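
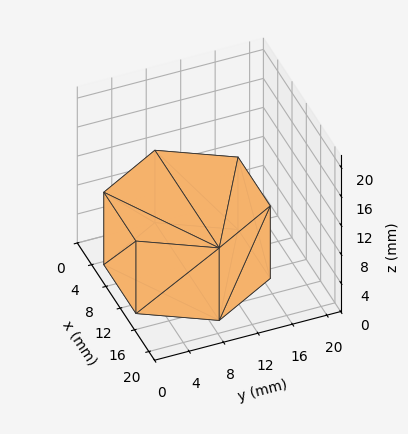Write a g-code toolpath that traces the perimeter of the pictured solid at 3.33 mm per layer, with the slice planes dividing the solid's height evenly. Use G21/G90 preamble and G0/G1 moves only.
Reading the render: the shape is a regular 6-sided prism (a cylinder approximated with 6 flat sides), circumscribed radius ≈ 9 mm, height ≈ 10 mm (dimensions read to the nearest mm from the axis ticks). For the g-code, the solid's height is divided into equal slices at the stated Δz and each level perimeter traced with G1 moves after a G0 lift.

; perimeter-only toolpath
G21 ; units = mm
G90 ; absolute positioning
G28 ; home
; layer 1
G0 Z3.33
G0 X18.00 Y9.00
G1 X13.50 Y16.79
G1 X4.50 Y16.79
G1 X0.00 Y9.00
G1 X4.50 Y1.21
G1 X13.50 Y1.21
G1 X18.00 Y9.00
; layer 2
G0 Z6.67
G0 X18.00 Y9.00
G1 X13.50 Y16.79
G1 X4.50 Y16.79
G1 X0.00 Y9.00
G1 X4.50 Y1.21
G1 X13.50 Y1.21
G1 X18.00 Y9.00
; layer 3
G0 Z10.00
G0 X18.00 Y9.00
G1 X13.50 Y16.79
G1 X4.50 Y16.79
G1 X0.00 Y9.00
G1 X4.50 Y1.21
G1 X13.50 Y1.21
G1 X18.00 Y9.00
M2 ; end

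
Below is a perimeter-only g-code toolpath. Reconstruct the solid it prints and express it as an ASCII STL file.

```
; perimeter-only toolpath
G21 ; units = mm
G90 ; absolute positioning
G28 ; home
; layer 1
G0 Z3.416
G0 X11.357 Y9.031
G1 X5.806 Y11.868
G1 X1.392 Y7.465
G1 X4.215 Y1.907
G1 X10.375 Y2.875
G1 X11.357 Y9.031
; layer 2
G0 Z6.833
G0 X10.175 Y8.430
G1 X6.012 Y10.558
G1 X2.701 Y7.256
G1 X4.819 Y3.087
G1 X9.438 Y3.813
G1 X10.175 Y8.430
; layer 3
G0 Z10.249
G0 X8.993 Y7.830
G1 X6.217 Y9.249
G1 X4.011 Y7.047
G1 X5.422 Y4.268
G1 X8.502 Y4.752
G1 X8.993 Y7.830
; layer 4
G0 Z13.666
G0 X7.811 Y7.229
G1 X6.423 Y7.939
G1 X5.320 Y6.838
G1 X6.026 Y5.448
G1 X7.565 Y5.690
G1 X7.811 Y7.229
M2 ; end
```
solid part
  facet normal 0.0000 0.0000 -1.0000
    outer loop
      vertex 0.083 7.674 0.000
      vertex 5.600 13.178 0.000
      vertex 12.539 9.631 0.000
    endloop
  endfacet
  facet normal 0.0000 0.0000 -1.0000
    outer loop
      vertex 3.612 0.726 0.000
      vertex 0.083 7.674 0.000
      vertex 12.539 9.631 0.000
    endloop
  endfacet
  facet normal 0.0000 0.0000 -1.0000
    outer loop
      vertex 11.311 1.936 0.000
      vertex 3.612 0.726 0.000
      vertex 12.539 9.631 0.000
    endloop
  endfacet
  facet normal 0.4343 0.8495 0.2995
    outer loop
      vertex 12.539 9.631 0.000
      vertex 5.600 13.178 0.000
      vertex 6.629 6.629 17.082
    endloop
  endfacet
  facet normal -0.6738 0.6754 0.2995
    outer loop
      vertex 5.600 13.178 0.000
      vertex 0.083 7.674 0.000
      vertex 6.629 6.629 17.082
    endloop
  endfacet
  facet normal -0.8506 -0.4321 0.2995
    outer loop
      vertex 0.083 7.674 0.000
      vertex 3.612 0.726 0.000
      vertex 6.629 6.629 17.082
    endloop
  endfacet
  facet normal 0.1481 -0.9425 0.2995
    outer loop
      vertex 3.612 0.726 0.000
      vertex 11.311 1.936 0.000
      vertex 6.629 6.629 17.082
    endloop
  endfacet
  facet normal 0.9422 -0.1504 0.2995
    outer loop
      vertex 11.311 1.936 0.000
      vertex 12.539 9.631 0.000
      vertex 6.629 6.629 17.082
    endloop
  endfacet
endsolid part

The G0 Z moves step by Δz≈3.416 mm. The G1 loops shrink linearly with z, so the solid tapers from its base footprint up to z≈17.1. Closing with a flat bottom cap and the tapered top and triangulating gives 8 facets — a regular 5-sided pyramid, base circumscribed radius ≈ 6.63 mm, apex at z ≈ 17.1 mm.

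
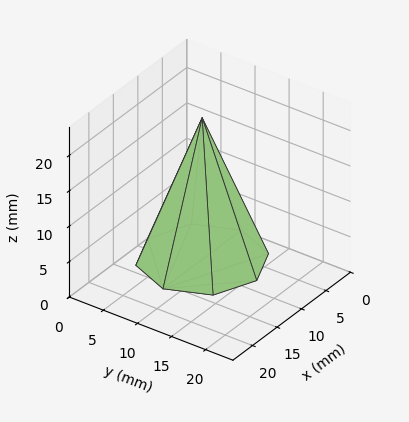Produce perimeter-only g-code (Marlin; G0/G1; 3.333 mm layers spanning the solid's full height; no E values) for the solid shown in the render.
Reading the render: the shape is a regular 8-sided pyramid, base circumscribed radius ≈ 8 mm, apex at z ≈ 20 mm (dimensions read to the nearest mm from the axis ticks). For the g-code, the solid's height is divided into equal slices at the stated Δz and each level perimeter traced with G1 moves after a G0 lift.

; perimeter-only toolpath
G21 ; units = mm
G90 ; absolute positioning
G28 ; home
; layer 1
G0 Z3.333
G0 X14.667 Y8.000
G1 X12.714 Y12.714
G1 X8.000 Y14.667
G1 X3.286 Y12.714
G1 X1.333 Y8.000
G1 X3.286 Y3.286
G1 X8.000 Y1.333
G1 X12.714 Y3.286
G1 X14.667 Y8.000
; layer 2
G0 Z6.667
G0 X13.333 Y8.000
G1 X11.771 Y11.771
G1 X8.000 Y13.333
G1 X4.229 Y11.771
G1 X2.667 Y8.000
G1 X4.229 Y4.229
G1 X8.000 Y2.667
G1 X11.771 Y4.229
G1 X13.333 Y8.000
; layer 3
G0 Z10.000
G0 X12.000 Y8.000
G1 X10.829 Y10.829
G1 X8.000 Y12.000
G1 X5.171 Y10.829
G1 X4.000 Y8.000
G1 X5.171 Y5.171
G1 X8.000 Y4.000
G1 X10.829 Y5.171
G1 X12.000 Y8.000
; layer 4
G0 Z13.333
G0 X10.667 Y8.000
G1 X9.886 Y9.886
G1 X8.000 Y10.667
G1 X6.114 Y9.886
G1 X5.333 Y8.000
G1 X6.114 Y6.114
G1 X8.000 Y5.333
G1 X9.886 Y6.114
G1 X10.667 Y8.000
; layer 5
G0 Z16.667
G0 X9.333 Y8.000
G1 X8.943 Y8.943
G1 X8.000 Y9.333
G1 X7.057 Y8.943
G1 X6.667 Y8.000
G1 X7.057 Y7.057
G1 X8.000 Y6.667
G1 X8.943 Y7.057
G1 X9.333 Y8.000
M2 ; end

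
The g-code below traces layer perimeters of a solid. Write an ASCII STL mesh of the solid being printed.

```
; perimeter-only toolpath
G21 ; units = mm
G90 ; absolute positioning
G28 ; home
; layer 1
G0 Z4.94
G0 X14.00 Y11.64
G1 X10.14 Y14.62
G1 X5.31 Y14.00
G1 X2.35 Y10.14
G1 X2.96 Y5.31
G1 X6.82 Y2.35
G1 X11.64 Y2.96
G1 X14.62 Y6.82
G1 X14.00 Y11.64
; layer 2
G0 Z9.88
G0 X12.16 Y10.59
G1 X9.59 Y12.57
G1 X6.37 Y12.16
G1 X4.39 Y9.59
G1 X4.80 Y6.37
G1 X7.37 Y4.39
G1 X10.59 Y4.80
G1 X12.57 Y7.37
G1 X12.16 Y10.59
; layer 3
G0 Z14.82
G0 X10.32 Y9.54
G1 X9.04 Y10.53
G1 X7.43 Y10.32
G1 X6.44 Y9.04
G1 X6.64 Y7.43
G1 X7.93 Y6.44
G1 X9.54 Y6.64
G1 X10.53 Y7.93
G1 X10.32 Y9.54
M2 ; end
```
solid part
  facet normal 0.0000 0.0000 -1.0000
    outer loop
      vertex 4.26 15.84 0.00
      vertex 10.70 16.66 0.00
      vertex 15.84 12.70 0.00
    endloop
  endfacet
  facet normal 0.0000 0.0000 -1.0000
    outer loop
      vertex 0.30 10.70 0.00
      vertex 4.26 15.84 0.00
      vertex 15.84 12.70 0.00
    endloop
  endfacet
  facet normal 0.0000 0.0000 -1.0000
    outer loop
      vertex 1.12 4.26 0.00
      vertex 0.30 10.70 0.00
      vertex 15.84 12.70 0.00
    endloop
  endfacet
  facet normal 0.0000 0.0000 -1.0000
    outer loop
      vertex 6.26 0.30 0.00
      vertex 1.12 4.26 0.00
      vertex 15.84 12.70 0.00
    endloop
  endfacet
  facet normal 0.0000 0.0000 -1.0000
    outer loop
      vertex 12.70 1.12 0.00
      vertex 6.26 0.30 0.00
      vertex 15.84 12.70 0.00
    endloop
  endfacet
  facet normal 0.0000 0.0000 -1.0000
    outer loop
      vertex 16.66 6.26 0.00
      vertex 12.70 1.12 0.00
      vertex 15.84 12.70 0.00
    endloop
  endfacet
  facet normal 0.5673 0.7364 0.3686
    outer loop
      vertex 15.84 12.70 0.00
      vertex 10.70 16.66 0.00
      vertex 8.48 8.48 19.76
    endloop
  endfacet
  facet normal -0.1174 0.9222 0.3686
    outer loop
      vertex 10.70 16.66 0.00
      vertex 4.26 15.84 0.00
      vertex 8.48 8.48 19.76
    endloop
  endfacet
  facet normal -0.7364 0.5673 0.3686
    outer loop
      vertex 4.26 15.84 0.00
      vertex 0.30 10.70 0.00
      vertex 8.48 8.48 19.76
    endloop
  endfacet
  facet normal -0.9222 -0.1174 0.3686
    outer loop
      vertex 0.30 10.70 0.00
      vertex 1.12 4.26 0.00
      vertex 8.48 8.48 19.76
    endloop
  endfacet
  facet normal -0.5673 -0.7364 0.3686
    outer loop
      vertex 1.12 4.26 0.00
      vertex 6.26 0.30 0.00
      vertex 8.48 8.48 19.76
    endloop
  endfacet
  facet normal 0.1174 -0.9222 0.3686
    outer loop
      vertex 6.26 0.30 0.00
      vertex 12.70 1.12 0.00
      vertex 8.48 8.48 19.76
    endloop
  endfacet
  facet normal 0.7364 -0.5673 0.3686
    outer loop
      vertex 12.70 1.12 0.00
      vertex 16.66 6.26 0.00
      vertex 8.48 8.48 19.76
    endloop
  endfacet
  facet normal 0.9222 0.1174 0.3686
    outer loop
      vertex 16.66 6.26 0.00
      vertex 15.84 12.70 0.00
      vertex 8.48 8.48 19.76
    endloop
  endfacet
endsolid part

The G0 Z moves step by Δz≈4.94 mm. The G1 loops shrink linearly with z, so the solid tapers from its base footprint up to z≈19.8. Closing with a flat bottom cap and the tapered top and triangulating gives 14 facets — a regular 8-sided pyramid, base circumscribed radius ≈ 8.48 mm, apex at z ≈ 19.8 mm.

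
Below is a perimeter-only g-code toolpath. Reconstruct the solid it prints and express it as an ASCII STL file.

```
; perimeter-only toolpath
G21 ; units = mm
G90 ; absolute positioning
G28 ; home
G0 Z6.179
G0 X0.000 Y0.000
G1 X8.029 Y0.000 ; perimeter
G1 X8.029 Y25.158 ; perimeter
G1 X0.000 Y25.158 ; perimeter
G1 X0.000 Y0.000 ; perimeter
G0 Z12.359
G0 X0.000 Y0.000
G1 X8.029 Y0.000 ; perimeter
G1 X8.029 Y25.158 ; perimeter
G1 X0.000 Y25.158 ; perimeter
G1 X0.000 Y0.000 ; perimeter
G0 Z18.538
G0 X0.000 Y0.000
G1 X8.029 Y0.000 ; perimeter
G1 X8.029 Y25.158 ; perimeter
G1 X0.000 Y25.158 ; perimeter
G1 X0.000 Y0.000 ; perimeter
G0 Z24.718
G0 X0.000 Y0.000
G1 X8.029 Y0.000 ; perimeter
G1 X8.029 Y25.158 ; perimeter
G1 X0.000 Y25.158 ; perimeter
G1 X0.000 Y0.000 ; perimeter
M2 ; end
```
solid part
  facet normal 0.0000 0.0000 -1.0000
    outer loop
      vertex 8.029 25.158 0.000
      vertex 8.029 0.000 0.000
      vertex 0.000 0.000 0.000
    endloop
  endfacet
  facet normal 0.0000 0.0000 -1.0000
    outer loop
      vertex 0.000 25.158 0.000
      vertex 8.029 25.158 0.000
      vertex 0.000 0.000 0.000
    endloop
  endfacet
  facet normal 0.0000 0.0000 1.0000
    outer loop
      vertex 0.000 0.000 24.718
      vertex 8.029 0.000 24.718
      vertex 8.029 25.158 24.718
    endloop
  endfacet
  facet normal 0.0000 0.0000 1.0000
    outer loop
      vertex 0.000 0.000 24.718
      vertex 8.029 25.158 24.718
      vertex 0.000 25.158 24.718
    endloop
  endfacet
  facet normal 0.0000 -1.0000 0.0000
    outer loop
      vertex 0.000 0.000 0.000
      vertex 8.029 0.000 0.000
      vertex 8.029 0.000 24.718
    endloop
  endfacet
  facet normal 0.0000 -1.0000 0.0000
    outer loop
      vertex 0.000 0.000 0.000
      vertex 8.029 0.000 24.718
      vertex 0.000 0.000 24.718
    endloop
  endfacet
  facet normal 0.0000 1.0000 0.0000
    outer loop
      vertex 8.029 25.158 24.718
      vertex 8.029 25.158 0.000
      vertex 0.000 25.158 0.000
    endloop
  endfacet
  facet normal 0.0000 1.0000 0.0000
    outer loop
      vertex 0.000 25.158 24.718
      vertex 8.029 25.158 24.718
      vertex 0.000 25.158 0.000
    endloop
  endfacet
  facet normal -1.0000 0.0000 0.0000
    outer loop
      vertex 0.000 25.158 24.718
      vertex 0.000 25.158 0.000
      vertex 0.000 0.000 0.000
    endloop
  endfacet
  facet normal -1.0000 0.0000 0.0000
    outer loop
      vertex 0.000 0.000 24.718
      vertex 0.000 25.158 24.718
      vertex 0.000 0.000 0.000
    endloop
  endfacet
  facet normal 1.0000 0.0000 0.0000
    outer loop
      vertex 8.029 0.000 0.000
      vertex 8.029 25.158 0.000
      vertex 8.029 25.158 24.718
    endloop
  endfacet
  facet normal 1.0000 0.0000 0.0000
    outer loop
      vertex 8.029 0.000 0.000
      vertex 8.029 25.158 24.718
      vertex 8.029 0.000 24.718
    endloop
  endfacet
endsolid part

The G0 Z moves step by Δz≈6.179 mm. Every layer's G1 loop is the same polygon, so the solid is a straight extrusion of it from z=0 to z≈24.7. Closing with flat bottom and top caps and triangulating gives 12 facets — a rectangular box, roughly 8.03 × 25.2 mm footprint and 24.7 mm tall.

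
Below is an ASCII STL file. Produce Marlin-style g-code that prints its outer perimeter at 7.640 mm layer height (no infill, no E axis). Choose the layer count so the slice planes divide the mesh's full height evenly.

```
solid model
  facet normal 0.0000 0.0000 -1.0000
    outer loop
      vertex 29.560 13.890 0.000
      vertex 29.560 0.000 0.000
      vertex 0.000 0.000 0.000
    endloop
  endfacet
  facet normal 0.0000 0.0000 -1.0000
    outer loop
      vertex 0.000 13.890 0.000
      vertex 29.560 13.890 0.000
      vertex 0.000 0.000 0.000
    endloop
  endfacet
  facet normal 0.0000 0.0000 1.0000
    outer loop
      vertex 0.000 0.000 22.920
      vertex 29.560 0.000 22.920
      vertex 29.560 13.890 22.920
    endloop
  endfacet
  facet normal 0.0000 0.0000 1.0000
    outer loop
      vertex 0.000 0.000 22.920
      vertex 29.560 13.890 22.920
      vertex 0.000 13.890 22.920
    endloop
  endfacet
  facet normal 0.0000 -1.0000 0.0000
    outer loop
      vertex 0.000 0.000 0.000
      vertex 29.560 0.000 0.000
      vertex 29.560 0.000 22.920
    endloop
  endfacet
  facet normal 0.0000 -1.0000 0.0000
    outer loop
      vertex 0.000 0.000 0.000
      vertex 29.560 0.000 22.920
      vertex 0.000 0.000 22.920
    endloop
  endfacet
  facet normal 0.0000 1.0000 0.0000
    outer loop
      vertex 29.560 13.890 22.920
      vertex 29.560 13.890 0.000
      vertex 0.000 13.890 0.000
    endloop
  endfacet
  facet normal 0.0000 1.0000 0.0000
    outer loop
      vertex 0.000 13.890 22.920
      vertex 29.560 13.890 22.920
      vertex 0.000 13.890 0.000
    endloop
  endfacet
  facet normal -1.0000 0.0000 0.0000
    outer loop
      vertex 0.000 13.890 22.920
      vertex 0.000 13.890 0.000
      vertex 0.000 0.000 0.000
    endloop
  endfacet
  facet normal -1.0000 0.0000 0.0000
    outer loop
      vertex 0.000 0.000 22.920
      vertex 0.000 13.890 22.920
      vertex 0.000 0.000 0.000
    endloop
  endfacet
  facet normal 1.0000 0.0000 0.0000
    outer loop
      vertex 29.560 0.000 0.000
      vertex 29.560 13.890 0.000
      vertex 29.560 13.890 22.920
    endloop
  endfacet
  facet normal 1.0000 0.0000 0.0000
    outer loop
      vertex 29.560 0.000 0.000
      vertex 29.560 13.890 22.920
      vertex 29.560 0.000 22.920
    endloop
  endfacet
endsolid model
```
; perimeter-only toolpath
G21 ; units = mm
G90 ; absolute positioning
G28 ; home
; layer 1
G0 Z7.640
G0 X0.000 Y0.000
G1 X29.560 Y0.000
G1 X29.560 Y13.890
G1 X0.000 Y13.890
G1 X0.000 Y0.000
; layer 2
G0 Z15.280
G0 X0.000 Y0.000
G1 X29.560 Y0.000
G1 X29.560 Y13.890
G1 X0.000 Y13.890
G1 X0.000 Y0.000
; layer 3
G0 Z22.920
G0 X0.000 Y0.000
G1 X29.560 Y0.000
G1 X29.560 Y13.890
G1 X0.000 Y13.890
G1 X0.000 Y0.000
M2 ; end

The solid is a rectangular box, roughly 29.6 × 13.9 mm footprint and 22.9 mm tall. Slicing at Δz = 7.640 mm — 3 equal slices spanning the solid's height, so layer i sits at z = i·h/3 — gives 3 non-empty perimeters. Each is a 4-segment closed polygon; G0 lifts to the layer z and rapids to the start vertex, then G1 traces the edges.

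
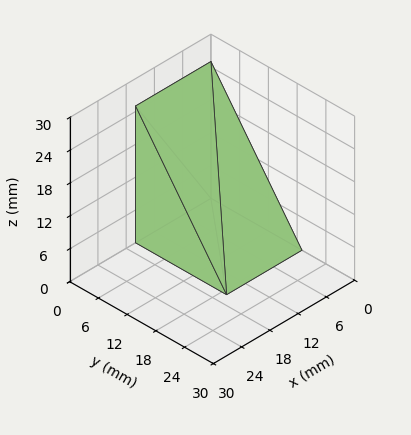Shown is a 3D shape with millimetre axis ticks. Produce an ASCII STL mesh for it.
Reading the render: the shape is a wedge (ramp): 16 × 19 mm base, rising to 25 mm along the y=0 edge and sloping linearly to z=0 at y=19 (dimensions read to the nearest mm from the axis ticks). For the STL, each face is triangulated and given an outward normal.

solid part
  facet normal 0.0000 0.0000 -1.0000
    outer loop
      vertex 16.000 19.000 0.000
      vertex 16.000 0.000 0.000
      vertex 0.000 0.000 0.000
    endloop
  endfacet
  facet normal 0.0000 0.0000 -1.0000
    outer loop
      vertex 0.000 19.000 0.000
      vertex 16.000 19.000 0.000
      vertex 0.000 0.000 0.000
    endloop
  endfacet
  facet normal 0.0000 -1.0000 0.0000
    outer loop
      vertex 0.000 0.000 0.000
      vertex 16.000 0.000 0.000
      vertex 16.000 0.000 25.000
    endloop
  endfacet
  facet normal 0.0000 -1.0000 0.0000
    outer loop
      vertex 0.000 0.000 0.000
      vertex 16.000 0.000 25.000
      vertex 0.000 0.000 25.000
    endloop
  endfacet
  facet normal 0.0000 0.7962 0.6051
    outer loop
      vertex 0.000 0.000 25.000
      vertex 16.000 0.000 25.000
      vertex 16.000 19.000 0.000
    endloop
  endfacet
  facet normal 0.0000 0.7962 0.6051
    outer loop
      vertex 0.000 0.000 25.000
      vertex 16.000 19.000 0.000
      vertex 0.000 19.000 0.000
    endloop
  endfacet
  facet normal -1.0000 0.0000 0.0000
    outer loop
      vertex 0.000 0.000 25.000
      vertex 0.000 19.000 0.000
      vertex 0.000 0.000 0.000
    endloop
  endfacet
  facet normal 1.0000 0.0000 0.0000
    outer loop
      vertex 16.000 0.000 0.000
      vertex 16.000 19.000 0.000
      vertex 16.000 0.000 25.000
    endloop
  endfacet
endsolid part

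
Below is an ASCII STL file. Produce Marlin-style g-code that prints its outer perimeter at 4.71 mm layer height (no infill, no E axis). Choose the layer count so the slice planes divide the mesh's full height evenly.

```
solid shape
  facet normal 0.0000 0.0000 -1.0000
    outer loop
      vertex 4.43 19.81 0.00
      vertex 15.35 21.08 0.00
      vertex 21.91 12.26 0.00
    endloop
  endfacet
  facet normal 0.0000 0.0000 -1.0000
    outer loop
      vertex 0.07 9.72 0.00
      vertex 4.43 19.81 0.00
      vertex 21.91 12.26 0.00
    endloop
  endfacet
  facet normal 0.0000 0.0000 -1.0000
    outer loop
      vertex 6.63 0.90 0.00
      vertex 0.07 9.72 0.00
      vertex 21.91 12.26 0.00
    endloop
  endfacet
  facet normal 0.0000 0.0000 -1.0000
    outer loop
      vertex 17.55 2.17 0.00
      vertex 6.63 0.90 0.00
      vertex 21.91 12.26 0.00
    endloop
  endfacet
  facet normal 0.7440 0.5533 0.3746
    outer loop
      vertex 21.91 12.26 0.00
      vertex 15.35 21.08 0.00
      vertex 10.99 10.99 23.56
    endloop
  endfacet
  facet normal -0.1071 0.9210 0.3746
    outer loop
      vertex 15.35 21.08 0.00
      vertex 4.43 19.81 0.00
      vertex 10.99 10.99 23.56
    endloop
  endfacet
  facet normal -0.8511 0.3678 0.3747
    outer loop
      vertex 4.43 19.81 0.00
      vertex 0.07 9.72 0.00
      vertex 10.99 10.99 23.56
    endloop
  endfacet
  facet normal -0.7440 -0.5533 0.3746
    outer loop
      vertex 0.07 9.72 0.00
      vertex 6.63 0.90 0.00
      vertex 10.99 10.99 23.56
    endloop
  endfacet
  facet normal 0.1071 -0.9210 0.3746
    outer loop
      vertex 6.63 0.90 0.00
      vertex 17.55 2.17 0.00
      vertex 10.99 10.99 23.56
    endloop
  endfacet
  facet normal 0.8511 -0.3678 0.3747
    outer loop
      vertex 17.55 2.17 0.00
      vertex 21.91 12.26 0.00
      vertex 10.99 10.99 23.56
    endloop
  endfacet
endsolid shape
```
; perimeter-only toolpath
G21 ; units = mm
G90 ; absolute positioning
G28 ; home
; layer 1
G0 Z4.71
G0 X19.73 Y12.01
G1 X14.48 Y19.06
G1 X5.74 Y18.05
G1 X2.25 Y9.97
G1 X7.50 Y2.92
G1 X16.24 Y3.93
G1 X19.73 Y12.01
; layer 2
G0 Z9.42
G0 X17.54 Y11.75
G1 X13.61 Y17.04
G1 X7.05 Y16.28
G1 X4.44 Y10.23
G1 X8.37 Y4.94
G1 X14.93 Y5.70
G1 X17.54 Y11.75
; layer 3
G0 Z14.14
G0 X15.36 Y11.50
G1 X12.73 Y15.03
G1 X8.37 Y14.52
G1 X6.62 Y10.48
G1 X9.25 Y6.95
G1 X13.61 Y7.46
G1 X15.36 Y11.50
; layer 4
G0 Z18.85
G0 X13.17 Y11.24
G1 X11.86 Y13.01
G1 X9.68 Y12.75
G1 X8.81 Y10.74
G1 X10.12 Y8.97
G1 X12.30 Y9.23
G1 X13.17 Y11.24
M2 ; end

The solid is a regular 6-sided pyramid, base circumscribed radius ≈ 11 mm, apex at z ≈ 23.6 mm. Slicing at Δz = 4.71 mm — 5 equal slices spanning the solid's height, so layer i sits at z = i·h/5 — gives 4 non-empty perimeters. Each is a 6-segment closed polygon; G0 lifts to the layer z and rapids to the start vertex, then G1 traces the edges. The cross-section shrinks linearly with z (the slice at the apex is degenerate and omitted).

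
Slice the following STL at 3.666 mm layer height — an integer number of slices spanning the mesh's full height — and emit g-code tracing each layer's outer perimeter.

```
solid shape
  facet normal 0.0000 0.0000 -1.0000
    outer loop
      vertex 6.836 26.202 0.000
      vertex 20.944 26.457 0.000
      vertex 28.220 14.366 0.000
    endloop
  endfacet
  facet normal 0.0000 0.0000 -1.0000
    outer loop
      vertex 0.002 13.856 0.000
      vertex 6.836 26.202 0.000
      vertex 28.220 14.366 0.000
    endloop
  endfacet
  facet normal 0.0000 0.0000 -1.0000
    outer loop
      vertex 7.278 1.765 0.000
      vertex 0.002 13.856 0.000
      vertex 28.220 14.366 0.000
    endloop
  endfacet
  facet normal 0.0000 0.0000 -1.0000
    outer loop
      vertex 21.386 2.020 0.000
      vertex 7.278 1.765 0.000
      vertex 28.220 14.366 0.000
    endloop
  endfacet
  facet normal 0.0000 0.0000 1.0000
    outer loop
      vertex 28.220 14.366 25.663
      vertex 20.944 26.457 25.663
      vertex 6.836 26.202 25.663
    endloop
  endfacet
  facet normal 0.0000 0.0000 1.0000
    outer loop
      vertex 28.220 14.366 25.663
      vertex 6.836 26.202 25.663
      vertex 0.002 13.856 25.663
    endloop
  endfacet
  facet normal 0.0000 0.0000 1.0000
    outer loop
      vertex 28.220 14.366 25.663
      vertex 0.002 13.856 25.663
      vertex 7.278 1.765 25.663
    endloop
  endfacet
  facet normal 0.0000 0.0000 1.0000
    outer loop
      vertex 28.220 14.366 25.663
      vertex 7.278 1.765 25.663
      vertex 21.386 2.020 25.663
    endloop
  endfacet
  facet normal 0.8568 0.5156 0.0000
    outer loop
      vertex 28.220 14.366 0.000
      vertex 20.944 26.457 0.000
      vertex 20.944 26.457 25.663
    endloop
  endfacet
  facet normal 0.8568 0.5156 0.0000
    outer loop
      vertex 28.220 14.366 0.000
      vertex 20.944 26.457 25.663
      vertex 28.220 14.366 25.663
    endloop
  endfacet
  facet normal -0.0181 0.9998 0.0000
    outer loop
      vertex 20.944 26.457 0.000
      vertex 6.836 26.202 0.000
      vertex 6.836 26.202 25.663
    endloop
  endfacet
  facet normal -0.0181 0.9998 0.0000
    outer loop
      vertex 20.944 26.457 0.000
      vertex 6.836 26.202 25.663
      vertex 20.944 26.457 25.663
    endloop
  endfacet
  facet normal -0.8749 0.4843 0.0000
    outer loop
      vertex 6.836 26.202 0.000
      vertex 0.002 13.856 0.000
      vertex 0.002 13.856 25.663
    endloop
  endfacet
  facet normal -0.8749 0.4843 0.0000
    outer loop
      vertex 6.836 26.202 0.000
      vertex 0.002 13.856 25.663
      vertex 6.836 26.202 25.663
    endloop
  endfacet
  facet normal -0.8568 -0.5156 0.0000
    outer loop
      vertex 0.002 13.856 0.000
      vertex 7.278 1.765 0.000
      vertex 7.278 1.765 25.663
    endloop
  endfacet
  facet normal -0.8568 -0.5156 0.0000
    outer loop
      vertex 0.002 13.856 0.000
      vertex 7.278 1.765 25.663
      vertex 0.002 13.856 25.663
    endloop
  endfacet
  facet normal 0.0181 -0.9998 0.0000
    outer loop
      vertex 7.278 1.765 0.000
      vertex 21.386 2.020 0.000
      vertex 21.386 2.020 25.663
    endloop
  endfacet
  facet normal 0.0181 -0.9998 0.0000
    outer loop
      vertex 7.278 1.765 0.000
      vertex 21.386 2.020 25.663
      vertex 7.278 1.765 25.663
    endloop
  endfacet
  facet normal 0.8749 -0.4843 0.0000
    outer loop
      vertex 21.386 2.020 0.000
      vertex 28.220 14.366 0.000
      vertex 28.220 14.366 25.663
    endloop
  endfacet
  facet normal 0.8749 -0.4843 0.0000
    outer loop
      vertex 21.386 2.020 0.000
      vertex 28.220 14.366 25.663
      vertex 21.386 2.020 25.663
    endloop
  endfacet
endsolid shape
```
; perimeter-only toolpath
G21 ; units = mm
G90 ; absolute positioning
G28 ; home
; layer 1
G0 Z3.666
G0 X28.220 Y14.366
G1 X20.944 Y26.457
G1 X6.836 Y26.202
G1 X0.002 Y13.856
G1 X7.278 Y1.765
G1 X21.386 Y2.020
G1 X28.220 Y14.366
; layer 2
G0 Z7.332
G0 X28.220 Y14.366
G1 X20.944 Y26.457
G1 X6.836 Y26.202
G1 X0.002 Y13.856
G1 X7.278 Y1.765
G1 X21.386 Y2.020
G1 X28.220 Y14.366
; layer 3
G0 Z10.998
G0 X28.220 Y14.366
G1 X20.944 Y26.457
G1 X6.836 Y26.202
G1 X0.002 Y13.856
G1 X7.278 Y1.765
G1 X21.386 Y2.020
G1 X28.220 Y14.366
; layer 4
G0 Z14.665
G0 X28.220 Y14.366
G1 X20.944 Y26.457
G1 X6.836 Y26.202
G1 X0.002 Y13.856
G1 X7.278 Y1.765
G1 X21.386 Y2.020
G1 X28.220 Y14.366
; layer 5
G0 Z18.331
G0 X28.220 Y14.366
G1 X20.944 Y26.457
G1 X6.836 Y26.202
G1 X0.002 Y13.856
G1 X7.278 Y1.765
G1 X21.386 Y2.020
G1 X28.220 Y14.366
; layer 6
G0 Z21.997
G0 X28.220 Y14.366
G1 X20.944 Y26.457
G1 X6.836 Y26.202
G1 X0.002 Y13.856
G1 X7.278 Y1.765
G1 X21.386 Y2.020
G1 X28.220 Y14.366
; layer 7
G0 Z25.663
G0 X28.220 Y14.366
G1 X20.944 Y26.457
G1 X6.836 Y26.202
G1 X0.002 Y13.856
G1 X7.278 Y1.765
G1 X21.386 Y2.020
G1 X28.220 Y14.366
M2 ; end

The solid is a regular 6-sided prism (a cylinder approximated with 6 flat sides), circumscribed radius ≈ 14.1 mm, height ≈ 25.7 mm. Slicing at Δz = 3.666 mm — 7 equal slices spanning the solid's height, so layer i sits at z = i·h/7 — gives 7 non-empty perimeters. Each is a 6-segment closed polygon; G0 lifts to the layer z and rapids to the start vertex, then G1 traces the edges.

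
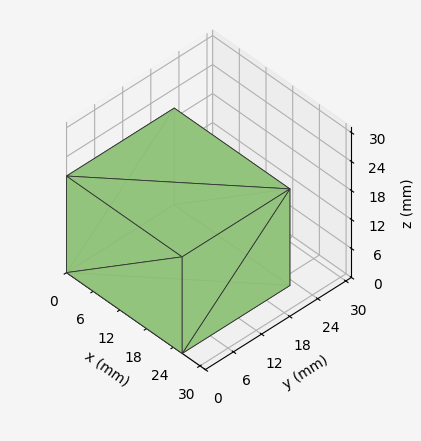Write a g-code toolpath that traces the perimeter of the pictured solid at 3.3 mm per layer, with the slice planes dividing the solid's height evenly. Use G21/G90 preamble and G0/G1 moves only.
Reading the render: the shape is a rectangular box, roughly 26 × 23 mm footprint and 20 mm tall (dimensions read to the nearest mm from the axis ticks). For the g-code, the solid's height is divided into equal slices at the stated Δz and each level perimeter traced with G1 moves after a G0 lift.

; perimeter-only toolpath
G21 ; units = mm
G90 ; absolute positioning
G28 ; home
; layer 1
G0 Z3.3
G0 X0.0 Y0.0
G1 X26.0 Y0.0
G1 X26.0 Y23.0
G1 X0.0 Y23.0
G1 X0.0 Y0.0
; layer 2
G0 Z6.7
G0 X0.0 Y0.0
G1 X26.0 Y0.0
G1 X26.0 Y23.0
G1 X0.0 Y23.0
G1 X0.0 Y0.0
; layer 3
G0 Z10.0
G0 X0.0 Y0.0
G1 X26.0 Y0.0
G1 X26.0 Y23.0
G1 X0.0 Y23.0
G1 X0.0 Y0.0
; layer 4
G0 Z13.3
G0 X0.0 Y0.0
G1 X26.0 Y0.0
G1 X26.0 Y23.0
G1 X0.0 Y23.0
G1 X0.0 Y0.0
; layer 5
G0 Z16.7
G0 X0.0 Y0.0
G1 X26.0 Y0.0
G1 X26.0 Y23.0
G1 X0.0 Y23.0
G1 X0.0 Y0.0
; layer 6
G0 Z20.0
G0 X0.0 Y0.0
G1 X26.0 Y0.0
G1 X26.0 Y23.0
G1 X0.0 Y23.0
G1 X0.0 Y0.0
M2 ; end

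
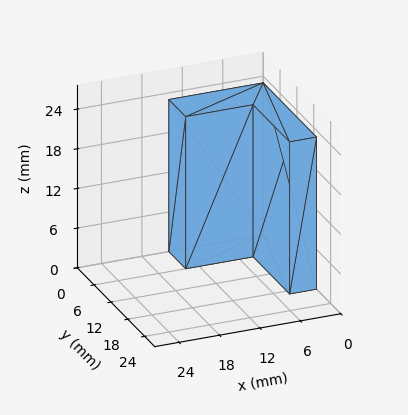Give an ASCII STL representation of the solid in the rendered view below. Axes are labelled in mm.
Reading the render: the shape is an L-shaped prism: outer 14 × 19 mm, arm thicknesses ≈ 6 mm (horizontal) and 4 mm (vertical), extruded 23 mm in z (dimensions read to the nearest mm from the axis ticks). For the STL, each face is triangulated and given an outward normal.

solid part
  facet normal 0.0000 0.0000 -1.0000
    outer loop
      vertex 14.000 6.000 0.000
      vertex 14.000 0.000 0.000
      vertex 0.000 0.000 0.000
    endloop
  endfacet
  facet normal 0.0000 0.0000 -1.0000
    outer loop
      vertex 4.000 6.000 0.000
      vertex 14.000 6.000 0.000
      vertex 0.000 0.000 0.000
    endloop
  endfacet
  facet normal 0.0000 0.0000 -1.0000
    outer loop
      vertex 4.000 19.000 0.000
      vertex 4.000 6.000 0.000
      vertex 0.000 0.000 0.000
    endloop
  endfacet
  facet normal 0.0000 0.0000 -1.0000
    outer loop
      vertex 0.000 19.000 0.000
      vertex 4.000 19.000 0.000
      vertex 0.000 0.000 0.000
    endloop
  endfacet
  facet normal 0.0000 0.0000 1.0000
    outer loop
      vertex 0.000 0.000 23.000
      vertex 14.000 0.000 23.000
      vertex 14.000 6.000 23.000
    endloop
  endfacet
  facet normal 0.0000 0.0000 1.0000
    outer loop
      vertex 0.000 0.000 23.000
      vertex 14.000 6.000 23.000
      vertex 4.000 6.000 23.000
    endloop
  endfacet
  facet normal 0.0000 0.0000 1.0000
    outer loop
      vertex 0.000 0.000 23.000
      vertex 4.000 6.000 23.000
      vertex 4.000 19.000 23.000
    endloop
  endfacet
  facet normal 0.0000 0.0000 1.0000
    outer loop
      vertex 0.000 0.000 23.000
      vertex 4.000 19.000 23.000
      vertex 0.000 19.000 23.000
    endloop
  endfacet
  facet normal 0.0000 -1.0000 0.0000
    outer loop
      vertex 0.000 0.000 0.000
      vertex 14.000 0.000 0.000
      vertex 14.000 0.000 23.000
    endloop
  endfacet
  facet normal 0.0000 -1.0000 0.0000
    outer loop
      vertex 0.000 0.000 0.000
      vertex 14.000 0.000 23.000
      vertex 0.000 0.000 23.000
    endloop
  endfacet
  facet normal 1.0000 0.0000 0.0000
    outer loop
      vertex 14.000 0.000 0.000
      vertex 14.000 6.000 0.000
      vertex 14.000 6.000 23.000
    endloop
  endfacet
  facet normal 1.0000 0.0000 0.0000
    outer loop
      vertex 14.000 0.000 0.000
      vertex 14.000 6.000 23.000
      vertex 14.000 0.000 23.000
    endloop
  endfacet
  facet normal 0.0000 1.0000 0.0000
    outer loop
      vertex 14.000 6.000 0.000
      vertex 4.000 6.000 0.000
      vertex 4.000 6.000 23.000
    endloop
  endfacet
  facet normal 0.0000 1.0000 0.0000
    outer loop
      vertex 14.000 6.000 0.000
      vertex 4.000 6.000 23.000
      vertex 14.000 6.000 23.000
    endloop
  endfacet
  facet normal 1.0000 0.0000 0.0000
    outer loop
      vertex 4.000 6.000 0.000
      vertex 4.000 19.000 0.000
      vertex 4.000 19.000 23.000
    endloop
  endfacet
  facet normal 1.0000 0.0000 0.0000
    outer loop
      vertex 4.000 6.000 0.000
      vertex 4.000 19.000 23.000
      vertex 4.000 6.000 23.000
    endloop
  endfacet
  facet normal 0.0000 1.0000 0.0000
    outer loop
      vertex 4.000 19.000 0.000
      vertex 0.000 19.000 0.000
      vertex 0.000 19.000 23.000
    endloop
  endfacet
  facet normal 0.0000 1.0000 0.0000
    outer loop
      vertex 4.000 19.000 0.000
      vertex 0.000 19.000 23.000
      vertex 4.000 19.000 23.000
    endloop
  endfacet
  facet normal -1.0000 0.0000 0.0000
    outer loop
      vertex 0.000 19.000 0.000
      vertex 0.000 0.000 0.000
      vertex 0.000 0.000 23.000
    endloop
  endfacet
  facet normal -1.0000 0.0000 0.0000
    outer loop
      vertex 0.000 19.000 0.000
      vertex 0.000 0.000 23.000
      vertex 0.000 19.000 23.000
    endloop
  endfacet
endsolid part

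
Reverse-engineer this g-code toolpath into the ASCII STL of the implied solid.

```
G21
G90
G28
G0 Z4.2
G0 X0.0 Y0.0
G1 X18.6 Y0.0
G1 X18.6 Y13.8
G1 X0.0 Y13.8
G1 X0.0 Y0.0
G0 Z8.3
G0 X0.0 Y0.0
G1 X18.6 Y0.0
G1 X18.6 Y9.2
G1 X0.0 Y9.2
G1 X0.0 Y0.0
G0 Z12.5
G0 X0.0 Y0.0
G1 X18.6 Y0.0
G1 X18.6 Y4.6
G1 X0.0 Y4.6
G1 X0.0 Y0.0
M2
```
solid part
  facet normal 0.0000 0.0000 -1.0000
    outer loop
      vertex 18.6 18.4 0.0
      vertex 18.6 0.0 0.0
      vertex 0.0 0.0 0.0
    endloop
  endfacet
  facet normal 0.0000 0.0000 -1.0000
    outer loop
      vertex 0.0 18.4 0.0
      vertex 18.6 18.4 0.0
      vertex 0.0 0.0 0.0
    endloop
  endfacet
  facet normal 0.0000 -1.0000 0.0000
    outer loop
      vertex 0.0 0.0 0.0
      vertex 18.6 0.0 0.0
      vertex 18.6 0.0 16.7
    endloop
  endfacet
  facet normal 0.0000 -1.0000 0.0000
    outer loop
      vertex 0.0 0.0 0.0
      vertex 18.6 0.0 16.7
      vertex 0.0 0.0 16.7
    endloop
  endfacet
  facet normal 0.0000 0.6721 0.7405
    outer loop
      vertex 0.0 0.0 16.7
      vertex 18.6 0.0 16.7
      vertex 18.6 18.4 0.0
    endloop
  endfacet
  facet normal 0.0000 0.6721 0.7405
    outer loop
      vertex 0.0 0.0 16.7
      vertex 18.6 18.4 0.0
      vertex 0.0 18.4 0.0
    endloop
  endfacet
  facet normal -1.0000 0.0000 0.0000
    outer loop
      vertex 0.0 0.0 16.7
      vertex 0.0 18.4 0.0
      vertex 0.0 0.0 0.0
    endloop
  endfacet
  facet normal 1.0000 0.0000 0.0000
    outer loop
      vertex 18.6 0.0 0.0
      vertex 18.6 18.4 0.0
      vertex 18.6 0.0 16.7
    endloop
  endfacet
endsolid part

The G0 Z moves step by Δz≈4.2 mm. The G1 loops shrink linearly with z, so the solid tapers from its base footprint up to z≈16.7. Closing with a flat bottom cap and the tapered top and triangulating gives 8 facets — a wedge (ramp): 18.6 × 18.4 mm base, rising to 16.7 mm along the y=0 edge and sloping linearly to z=0 at y=18.4.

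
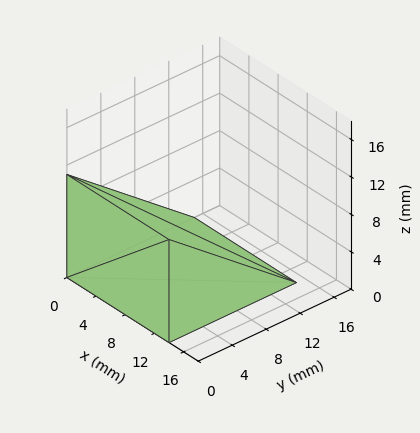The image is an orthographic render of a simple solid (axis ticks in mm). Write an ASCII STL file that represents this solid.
Reading the render: the shape is a wedge (ramp): 14 × 15 mm base, rising to 11 mm along the y=0 edge and sloping linearly to z=0 at y=15 (dimensions read to the nearest mm from the axis ticks). For the STL, each face is triangulated and given an outward normal.

solid part
  facet normal 0.0000 0.0000 -1.0000
    outer loop
      vertex 14.0 15.0 0.0
      vertex 14.0 0.0 0.0
      vertex 0.0 0.0 0.0
    endloop
  endfacet
  facet normal 0.0000 0.0000 -1.0000
    outer loop
      vertex 0.0 15.0 0.0
      vertex 14.0 15.0 0.0
      vertex 0.0 0.0 0.0
    endloop
  endfacet
  facet normal 0.0000 -1.0000 0.0000
    outer loop
      vertex 0.0 0.0 0.0
      vertex 14.0 0.0 0.0
      vertex 14.0 0.0 11.0
    endloop
  endfacet
  facet normal 0.0000 -1.0000 0.0000
    outer loop
      vertex 0.0 0.0 0.0
      vertex 14.0 0.0 11.0
      vertex 0.0 0.0 11.0
    endloop
  endfacet
  facet normal 0.0000 0.5914 0.8064
    outer loop
      vertex 0.0 0.0 11.0
      vertex 14.0 0.0 11.0
      vertex 14.0 15.0 0.0
    endloop
  endfacet
  facet normal 0.0000 0.5914 0.8064
    outer loop
      vertex 0.0 0.0 11.0
      vertex 14.0 15.0 0.0
      vertex 0.0 15.0 0.0
    endloop
  endfacet
  facet normal -1.0000 0.0000 0.0000
    outer loop
      vertex 0.0 0.0 11.0
      vertex 0.0 15.0 0.0
      vertex 0.0 0.0 0.0
    endloop
  endfacet
  facet normal 1.0000 0.0000 0.0000
    outer loop
      vertex 14.0 0.0 0.0
      vertex 14.0 15.0 0.0
      vertex 14.0 0.0 11.0
    endloop
  endfacet
endsolid part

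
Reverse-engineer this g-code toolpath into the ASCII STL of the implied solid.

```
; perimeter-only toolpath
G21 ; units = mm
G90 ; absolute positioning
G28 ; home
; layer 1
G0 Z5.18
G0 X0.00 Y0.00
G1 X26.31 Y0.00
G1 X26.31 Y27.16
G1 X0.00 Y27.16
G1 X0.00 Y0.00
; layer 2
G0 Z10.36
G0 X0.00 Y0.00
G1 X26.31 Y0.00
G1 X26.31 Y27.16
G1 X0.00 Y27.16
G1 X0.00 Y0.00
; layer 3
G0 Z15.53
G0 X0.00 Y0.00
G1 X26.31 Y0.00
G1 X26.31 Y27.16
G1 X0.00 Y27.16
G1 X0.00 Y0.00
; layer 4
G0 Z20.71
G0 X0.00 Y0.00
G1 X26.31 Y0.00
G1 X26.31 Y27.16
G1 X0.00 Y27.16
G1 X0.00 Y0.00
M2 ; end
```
solid part
  facet normal 0.0000 0.0000 -1.0000
    outer loop
      vertex 26.31 27.16 0.00
      vertex 26.31 0.00 0.00
      vertex 0.00 0.00 0.00
    endloop
  endfacet
  facet normal 0.0000 0.0000 -1.0000
    outer loop
      vertex 0.00 27.16 0.00
      vertex 26.31 27.16 0.00
      vertex 0.00 0.00 0.00
    endloop
  endfacet
  facet normal 0.0000 0.0000 1.0000
    outer loop
      vertex 0.00 0.00 20.71
      vertex 26.31 0.00 20.71
      vertex 26.31 27.16 20.71
    endloop
  endfacet
  facet normal 0.0000 0.0000 1.0000
    outer loop
      vertex 0.00 0.00 20.71
      vertex 26.31 27.16 20.71
      vertex 0.00 27.16 20.71
    endloop
  endfacet
  facet normal 0.0000 -1.0000 0.0000
    outer loop
      vertex 0.00 0.00 0.00
      vertex 26.31 0.00 0.00
      vertex 26.31 0.00 20.71
    endloop
  endfacet
  facet normal 0.0000 -1.0000 0.0000
    outer loop
      vertex 0.00 0.00 0.00
      vertex 26.31 0.00 20.71
      vertex 0.00 0.00 20.71
    endloop
  endfacet
  facet normal 0.0000 1.0000 0.0000
    outer loop
      vertex 26.31 27.16 20.71
      vertex 26.31 27.16 0.00
      vertex 0.00 27.16 0.00
    endloop
  endfacet
  facet normal 0.0000 1.0000 0.0000
    outer loop
      vertex 0.00 27.16 20.71
      vertex 26.31 27.16 20.71
      vertex 0.00 27.16 0.00
    endloop
  endfacet
  facet normal -1.0000 0.0000 0.0000
    outer loop
      vertex 0.00 27.16 20.71
      vertex 0.00 27.16 0.00
      vertex 0.00 0.00 0.00
    endloop
  endfacet
  facet normal -1.0000 0.0000 0.0000
    outer loop
      vertex 0.00 0.00 20.71
      vertex 0.00 27.16 20.71
      vertex 0.00 0.00 0.00
    endloop
  endfacet
  facet normal 1.0000 0.0000 0.0000
    outer loop
      vertex 26.31 0.00 0.00
      vertex 26.31 27.16 0.00
      vertex 26.31 27.16 20.71
    endloop
  endfacet
  facet normal 1.0000 0.0000 0.0000
    outer loop
      vertex 26.31 0.00 0.00
      vertex 26.31 27.16 20.71
      vertex 26.31 0.00 20.71
    endloop
  endfacet
endsolid part

The G0 Z moves step by Δz≈5.18 mm. Every layer's G1 loop is the same polygon, so the solid is a straight extrusion of it from z=0 to z≈20.7. Closing with flat bottom and top caps and triangulating gives 12 facets — a rectangular box, roughly 26.3 × 27.2 mm footprint and 20.7 mm tall.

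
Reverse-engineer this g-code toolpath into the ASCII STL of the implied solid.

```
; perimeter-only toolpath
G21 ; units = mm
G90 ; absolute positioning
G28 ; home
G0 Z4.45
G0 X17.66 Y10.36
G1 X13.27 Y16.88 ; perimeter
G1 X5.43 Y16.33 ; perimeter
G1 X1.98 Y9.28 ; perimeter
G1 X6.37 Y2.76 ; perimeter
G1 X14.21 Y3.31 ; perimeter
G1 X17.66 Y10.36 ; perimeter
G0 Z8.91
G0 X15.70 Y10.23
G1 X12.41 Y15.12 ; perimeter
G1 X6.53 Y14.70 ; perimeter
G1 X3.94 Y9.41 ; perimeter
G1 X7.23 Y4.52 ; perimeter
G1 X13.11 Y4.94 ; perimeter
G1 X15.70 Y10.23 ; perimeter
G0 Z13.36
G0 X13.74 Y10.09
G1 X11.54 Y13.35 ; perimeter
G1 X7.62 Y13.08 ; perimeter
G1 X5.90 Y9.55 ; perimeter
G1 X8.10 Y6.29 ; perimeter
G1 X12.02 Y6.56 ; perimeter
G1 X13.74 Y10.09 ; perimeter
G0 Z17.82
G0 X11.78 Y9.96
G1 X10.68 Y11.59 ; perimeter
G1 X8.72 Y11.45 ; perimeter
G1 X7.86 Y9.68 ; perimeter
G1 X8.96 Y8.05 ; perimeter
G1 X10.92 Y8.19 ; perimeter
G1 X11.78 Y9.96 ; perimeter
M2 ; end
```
solid part
  facet normal 0.0000 0.0000 -1.0000
    outer loop
      vertex 4.33 17.96 0.00
      vertex 14.13 18.65 0.00
      vertex 19.62 10.50 0.00
    endloop
  endfacet
  facet normal 0.0000 0.0000 -1.0000
    outer loop
      vertex 0.02 9.14 0.00
      vertex 4.33 17.96 0.00
      vertex 19.62 10.50 0.00
    endloop
  endfacet
  facet normal 0.0000 0.0000 -1.0000
    outer loop
      vertex 5.51 0.99 0.00
      vertex 0.02 9.14 0.00
      vertex 19.62 10.50 0.00
    endloop
  endfacet
  facet normal 0.0000 0.0000 -1.0000
    outer loop
      vertex 15.31 1.68 0.00
      vertex 5.51 0.99 0.00
      vertex 19.62 10.50 0.00
    endloop
  endfacet
  facet normal 0.7748 0.5219 0.3569
    outer loop
      vertex 19.62 10.50 0.00
      vertex 14.13 18.65 0.00
      vertex 9.82 9.82 22.27
    endloop
  endfacet
  facet normal -0.0656 0.9319 0.3568
    outer loop
      vertex 14.13 18.65 0.00
      vertex 4.33 17.96 0.00
      vertex 9.82 9.82 22.27
    endloop
  endfacet
  facet normal -0.8393 0.4101 0.3568
    outer loop
      vertex 4.33 17.96 0.00
      vertex 0.02 9.14 0.00
      vertex 9.82 9.82 22.27
    endloop
  endfacet
  facet normal -0.7748 -0.5219 0.3569
    outer loop
      vertex 0.02 9.14 0.00
      vertex 5.51 0.99 0.00
      vertex 9.82 9.82 22.27
    endloop
  endfacet
  facet normal 0.0656 -0.9319 0.3568
    outer loop
      vertex 5.51 0.99 0.00
      vertex 15.31 1.68 0.00
      vertex 9.82 9.82 22.27
    endloop
  endfacet
  facet normal 0.8393 -0.4101 0.3568
    outer loop
      vertex 15.31 1.68 0.00
      vertex 19.62 10.50 0.00
      vertex 9.82 9.82 22.27
    endloop
  endfacet
endsolid part

The G0 Z moves step by Δz≈4.45 mm. The G1 loops shrink linearly with z, so the solid tapers from its base footprint up to z≈22.3. Closing with a flat bottom cap and the tapered top and triangulating gives 10 facets — a regular 6-sided pyramid, base circumscribed radius ≈ 9.82 mm, apex at z ≈ 22.3 mm.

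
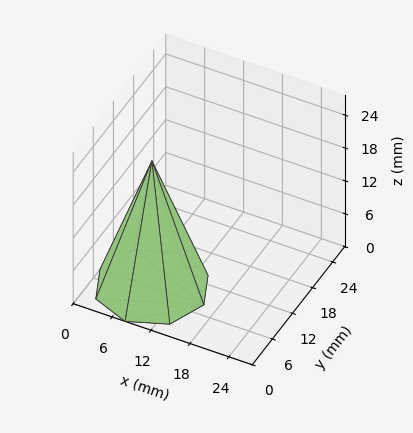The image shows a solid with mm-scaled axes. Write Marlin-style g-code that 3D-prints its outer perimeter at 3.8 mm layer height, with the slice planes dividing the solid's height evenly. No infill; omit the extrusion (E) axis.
Reading the render: the shape is a regular 8-sided pyramid, base circumscribed radius ≈ 8 mm, apex at z ≈ 23 mm (dimensions read to the nearest mm from the axis ticks). For the g-code, the solid's height is divided into equal slices at the stated Δz and each level perimeter traced with G1 moves after a G0 lift.

; perimeter-only toolpath
G21 ; units = mm
G90 ; absolute positioning
G28 ; home
; layer 1
G0 Z3.8
G0 X14.7 Y8.0
G1 X12.7 Y12.7
G1 X8.0 Y14.7
G1 X3.2 Y12.7
G1 X1.3 Y8.0
G1 X3.2 Y3.2
G1 X8.0 Y1.3
G1 X12.7 Y3.2
G1 X14.7 Y8.0
; layer 2
G0 Z7.7
G0 X13.3 Y8.0
G1 X11.8 Y11.8
G1 X8.0 Y13.3
G1 X4.2 Y11.8
G1 X2.7 Y8.0
G1 X4.2 Y4.2
G1 X8.0 Y2.7
G1 X11.8 Y4.2
G1 X13.3 Y8.0
; layer 3
G0 Z11.5
G0 X12.0 Y8.0
G1 X10.8 Y10.8
G1 X8.0 Y12.0
G1 X5.2 Y10.8
G1 X4.0 Y8.0
G1 X5.2 Y5.2
G1 X8.0 Y4.0
G1 X10.8 Y5.2
G1 X12.0 Y8.0
; layer 4
G0 Z15.3
G0 X10.7 Y8.0
G1 X9.9 Y9.9
G1 X8.0 Y10.7
G1 X6.1 Y9.9
G1 X5.3 Y8.0
G1 X6.1 Y6.1
G1 X8.0 Y5.3
G1 X9.9 Y6.1
G1 X10.7 Y8.0
; layer 5
G0 Z19.2
G0 X9.3 Y8.0
G1 X8.9 Y8.9
G1 X8.0 Y9.3
G1 X7.0 Y8.9
G1 X6.7 Y8.0
G1 X7.0 Y7.0
G1 X8.0 Y6.7
G1 X8.9 Y7.0
G1 X9.3 Y8.0
M2 ; end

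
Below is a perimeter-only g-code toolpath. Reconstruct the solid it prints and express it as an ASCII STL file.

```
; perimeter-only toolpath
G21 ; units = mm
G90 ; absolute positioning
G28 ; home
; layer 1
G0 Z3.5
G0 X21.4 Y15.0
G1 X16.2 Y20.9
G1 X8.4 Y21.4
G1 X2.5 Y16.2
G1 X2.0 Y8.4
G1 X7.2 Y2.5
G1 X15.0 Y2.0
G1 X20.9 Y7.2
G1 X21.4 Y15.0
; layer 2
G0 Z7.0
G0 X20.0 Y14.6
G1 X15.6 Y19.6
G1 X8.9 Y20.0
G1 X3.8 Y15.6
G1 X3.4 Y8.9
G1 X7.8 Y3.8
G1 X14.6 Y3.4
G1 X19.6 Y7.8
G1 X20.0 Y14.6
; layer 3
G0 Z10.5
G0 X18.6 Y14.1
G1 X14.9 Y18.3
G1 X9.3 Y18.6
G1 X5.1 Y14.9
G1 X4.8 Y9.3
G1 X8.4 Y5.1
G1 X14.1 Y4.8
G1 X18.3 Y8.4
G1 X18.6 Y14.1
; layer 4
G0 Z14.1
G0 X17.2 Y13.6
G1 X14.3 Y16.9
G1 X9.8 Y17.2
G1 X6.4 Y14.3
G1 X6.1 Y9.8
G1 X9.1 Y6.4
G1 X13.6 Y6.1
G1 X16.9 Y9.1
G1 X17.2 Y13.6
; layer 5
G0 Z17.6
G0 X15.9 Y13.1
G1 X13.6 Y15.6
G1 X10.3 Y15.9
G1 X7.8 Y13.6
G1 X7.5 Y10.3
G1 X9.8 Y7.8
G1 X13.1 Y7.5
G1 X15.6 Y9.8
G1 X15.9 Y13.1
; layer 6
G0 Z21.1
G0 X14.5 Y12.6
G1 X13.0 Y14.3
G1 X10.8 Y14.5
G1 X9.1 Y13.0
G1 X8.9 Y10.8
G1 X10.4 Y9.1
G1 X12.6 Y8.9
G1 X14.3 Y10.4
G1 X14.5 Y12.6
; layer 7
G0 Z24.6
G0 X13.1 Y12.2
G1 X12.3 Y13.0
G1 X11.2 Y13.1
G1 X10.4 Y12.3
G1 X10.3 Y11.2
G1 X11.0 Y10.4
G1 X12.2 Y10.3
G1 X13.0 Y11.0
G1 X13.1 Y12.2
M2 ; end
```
solid part
  facet normal 0.0000 0.0000 -1.0000
    outer loop
      vertex 7.9 22.8 0.0
      vertex 16.9 22.2 0.0
      vertex 22.8 15.5 0.0
    endloop
  endfacet
  facet normal 0.0000 0.0000 -1.0000
    outer loop
      vertex 1.2 16.9 0.0
      vertex 7.9 22.8 0.0
      vertex 22.8 15.5 0.0
    endloop
  endfacet
  facet normal 0.0000 0.0000 -1.0000
    outer loop
      vertex 0.6 7.9 0.0
      vertex 1.2 16.9 0.0
      vertex 22.8 15.5 0.0
    endloop
  endfacet
  facet normal 0.0000 0.0000 -1.0000
    outer loop
      vertex 6.5 1.2 0.0
      vertex 0.6 7.9 0.0
      vertex 22.8 15.5 0.0
    endloop
  endfacet
  facet normal 0.0000 0.0000 -1.0000
    outer loop
      vertex 15.5 0.6 0.0
      vertex 6.5 1.2 0.0
      vertex 22.8 15.5 0.0
    endloop
  endfacet
  facet normal 0.0000 0.0000 -1.0000
    outer loop
      vertex 22.2 6.5 0.0
      vertex 15.5 0.6 0.0
      vertex 22.8 15.5 0.0
    endloop
  endfacet
  facet normal 0.7002 0.6166 0.3600
    outer loop
      vertex 22.8 15.5 0.0
      vertex 16.9 22.2 0.0
      vertex 11.7 11.7 28.1
    endloop
  endfacet
  facet normal 0.0621 0.9311 0.3594
    outer loop
      vertex 16.9 22.2 0.0
      vertex 7.9 22.8 0.0
      vertex 11.7 11.7 28.1
    endloop
  endfacet
  facet normal -0.6166 0.7002 0.3600
    outer loop
      vertex 7.9 22.8 0.0
      vertex 1.2 16.9 0.0
      vertex 11.7 11.7 28.1
    endloop
  endfacet
  facet normal -0.9311 0.0621 0.3594
    outer loop
      vertex 1.2 16.9 0.0
      vertex 0.6 7.9 0.0
      vertex 11.7 11.7 28.1
    endloop
  endfacet
  facet normal -0.7002 -0.6166 0.3600
    outer loop
      vertex 0.6 7.9 0.0
      vertex 6.5 1.2 0.0
      vertex 11.7 11.7 28.1
    endloop
  endfacet
  facet normal -0.0621 -0.9311 0.3594
    outer loop
      vertex 6.5 1.2 0.0
      vertex 15.5 0.6 0.0
      vertex 11.7 11.7 28.1
    endloop
  endfacet
  facet normal 0.6166 -0.7002 0.3600
    outer loop
      vertex 15.5 0.6 0.0
      vertex 22.2 6.5 0.0
      vertex 11.7 11.7 28.1
    endloop
  endfacet
  facet normal 0.9311 -0.0621 0.3594
    outer loop
      vertex 22.2 6.5 0.0
      vertex 22.8 15.5 0.0
      vertex 11.7 11.7 28.1
    endloop
  endfacet
endsolid part

The G0 Z moves step by Δz≈3.5 mm. The G1 loops shrink linearly with z, so the solid tapers from its base footprint up to z≈28.1. Closing with a flat bottom cap and the tapered top and triangulating gives 14 facets — a regular 8-sided pyramid, base circumscribed radius ≈ 11.7 mm, apex at z ≈ 28.1 mm.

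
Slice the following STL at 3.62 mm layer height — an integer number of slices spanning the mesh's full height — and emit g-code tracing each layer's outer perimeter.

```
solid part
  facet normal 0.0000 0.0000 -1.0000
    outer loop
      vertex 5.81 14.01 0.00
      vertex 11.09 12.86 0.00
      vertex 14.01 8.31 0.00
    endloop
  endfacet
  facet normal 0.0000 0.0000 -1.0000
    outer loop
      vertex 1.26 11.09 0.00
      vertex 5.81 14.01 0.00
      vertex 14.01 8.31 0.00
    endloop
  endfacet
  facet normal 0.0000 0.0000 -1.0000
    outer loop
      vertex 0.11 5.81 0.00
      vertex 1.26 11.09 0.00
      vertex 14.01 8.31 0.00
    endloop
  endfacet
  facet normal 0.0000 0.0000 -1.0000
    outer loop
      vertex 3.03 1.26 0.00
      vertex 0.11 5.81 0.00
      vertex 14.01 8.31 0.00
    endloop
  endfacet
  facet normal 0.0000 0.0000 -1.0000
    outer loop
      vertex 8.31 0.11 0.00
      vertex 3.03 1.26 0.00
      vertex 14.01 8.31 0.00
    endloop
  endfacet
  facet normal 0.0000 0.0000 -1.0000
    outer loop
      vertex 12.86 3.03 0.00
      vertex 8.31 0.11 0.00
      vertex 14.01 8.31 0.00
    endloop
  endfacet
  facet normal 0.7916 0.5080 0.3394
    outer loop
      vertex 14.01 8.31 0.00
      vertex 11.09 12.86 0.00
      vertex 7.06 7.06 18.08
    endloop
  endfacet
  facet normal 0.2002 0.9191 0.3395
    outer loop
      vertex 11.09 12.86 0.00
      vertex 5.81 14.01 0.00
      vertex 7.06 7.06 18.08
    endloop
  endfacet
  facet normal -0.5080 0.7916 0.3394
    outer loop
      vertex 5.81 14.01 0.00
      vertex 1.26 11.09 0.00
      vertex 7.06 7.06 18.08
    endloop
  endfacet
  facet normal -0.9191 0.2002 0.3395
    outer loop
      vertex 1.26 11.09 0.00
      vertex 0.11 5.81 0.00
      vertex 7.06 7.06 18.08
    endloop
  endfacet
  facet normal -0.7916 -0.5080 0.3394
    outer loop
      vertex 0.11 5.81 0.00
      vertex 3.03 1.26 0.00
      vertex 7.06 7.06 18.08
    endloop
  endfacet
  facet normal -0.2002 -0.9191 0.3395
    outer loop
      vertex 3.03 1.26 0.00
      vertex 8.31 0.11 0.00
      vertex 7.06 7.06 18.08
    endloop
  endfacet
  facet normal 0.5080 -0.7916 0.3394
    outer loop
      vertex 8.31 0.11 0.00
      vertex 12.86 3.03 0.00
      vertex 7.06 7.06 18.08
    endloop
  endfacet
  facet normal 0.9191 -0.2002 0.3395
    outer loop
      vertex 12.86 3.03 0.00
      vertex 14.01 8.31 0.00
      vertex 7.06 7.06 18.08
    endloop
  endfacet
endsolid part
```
; perimeter-only toolpath
G21 ; units = mm
G90 ; absolute positioning
G28 ; home
; layer 1
G0 Z3.62
G0 X12.62 Y8.06
G1 X10.28 Y11.70
G1 X6.06 Y12.62
G1 X2.42 Y10.28
G1 X1.50 Y6.06
G1 X3.84 Y2.42
G1 X8.06 Y1.50
G1 X11.70 Y3.84
G1 X12.62 Y8.06
; layer 2
G0 Z7.23
G0 X11.23 Y7.81
G1 X9.48 Y10.54
G1 X6.31 Y11.23
G1 X3.58 Y9.48
G1 X2.89 Y6.31
G1 X4.64 Y3.58
G1 X7.81 Y2.89
G1 X10.54 Y4.64
G1 X11.23 Y7.81
; layer 3
G0 Z10.85
G0 X9.84 Y7.56
G1 X8.67 Y9.38
G1 X6.56 Y9.84
G1 X4.74 Y8.67
G1 X4.28 Y6.56
G1 X5.45 Y4.74
G1 X7.56 Y4.28
G1 X9.38 Y5.45
G1 X9.84 Y7.56
; layer 4
G0 Z14.46
G0 X8.45 Y7.31
G1 X7.87 Y8.22
G1 X6.81 Y8.45
G1 X5.90 Y7.87
G1 X5.67 Y6.81
G1 X6.25 Y5.90
G1 X7.31 Y5.67
G1 X8.22 Y6.25
G1 X8.45 Y7.31
M2 ; end

The solid is a regular 8-sided pyramid, base circumscribed radius ≈ 7.06 mm, apex at z ≈ 18.1 mm. Slicing at Δz = 3.62 mm — 5 equal slices spanning the solid's height, so layer i sits at z = i·h/5 — gives 4 non-empty perimeters. Each is a 8-segment closed polygon; G0 lifts to the layer z and rapids to the start vertex, then G1 traces the edges. The cross-section shrinks linearly with z (the slice at the apex is degenerate and omitted).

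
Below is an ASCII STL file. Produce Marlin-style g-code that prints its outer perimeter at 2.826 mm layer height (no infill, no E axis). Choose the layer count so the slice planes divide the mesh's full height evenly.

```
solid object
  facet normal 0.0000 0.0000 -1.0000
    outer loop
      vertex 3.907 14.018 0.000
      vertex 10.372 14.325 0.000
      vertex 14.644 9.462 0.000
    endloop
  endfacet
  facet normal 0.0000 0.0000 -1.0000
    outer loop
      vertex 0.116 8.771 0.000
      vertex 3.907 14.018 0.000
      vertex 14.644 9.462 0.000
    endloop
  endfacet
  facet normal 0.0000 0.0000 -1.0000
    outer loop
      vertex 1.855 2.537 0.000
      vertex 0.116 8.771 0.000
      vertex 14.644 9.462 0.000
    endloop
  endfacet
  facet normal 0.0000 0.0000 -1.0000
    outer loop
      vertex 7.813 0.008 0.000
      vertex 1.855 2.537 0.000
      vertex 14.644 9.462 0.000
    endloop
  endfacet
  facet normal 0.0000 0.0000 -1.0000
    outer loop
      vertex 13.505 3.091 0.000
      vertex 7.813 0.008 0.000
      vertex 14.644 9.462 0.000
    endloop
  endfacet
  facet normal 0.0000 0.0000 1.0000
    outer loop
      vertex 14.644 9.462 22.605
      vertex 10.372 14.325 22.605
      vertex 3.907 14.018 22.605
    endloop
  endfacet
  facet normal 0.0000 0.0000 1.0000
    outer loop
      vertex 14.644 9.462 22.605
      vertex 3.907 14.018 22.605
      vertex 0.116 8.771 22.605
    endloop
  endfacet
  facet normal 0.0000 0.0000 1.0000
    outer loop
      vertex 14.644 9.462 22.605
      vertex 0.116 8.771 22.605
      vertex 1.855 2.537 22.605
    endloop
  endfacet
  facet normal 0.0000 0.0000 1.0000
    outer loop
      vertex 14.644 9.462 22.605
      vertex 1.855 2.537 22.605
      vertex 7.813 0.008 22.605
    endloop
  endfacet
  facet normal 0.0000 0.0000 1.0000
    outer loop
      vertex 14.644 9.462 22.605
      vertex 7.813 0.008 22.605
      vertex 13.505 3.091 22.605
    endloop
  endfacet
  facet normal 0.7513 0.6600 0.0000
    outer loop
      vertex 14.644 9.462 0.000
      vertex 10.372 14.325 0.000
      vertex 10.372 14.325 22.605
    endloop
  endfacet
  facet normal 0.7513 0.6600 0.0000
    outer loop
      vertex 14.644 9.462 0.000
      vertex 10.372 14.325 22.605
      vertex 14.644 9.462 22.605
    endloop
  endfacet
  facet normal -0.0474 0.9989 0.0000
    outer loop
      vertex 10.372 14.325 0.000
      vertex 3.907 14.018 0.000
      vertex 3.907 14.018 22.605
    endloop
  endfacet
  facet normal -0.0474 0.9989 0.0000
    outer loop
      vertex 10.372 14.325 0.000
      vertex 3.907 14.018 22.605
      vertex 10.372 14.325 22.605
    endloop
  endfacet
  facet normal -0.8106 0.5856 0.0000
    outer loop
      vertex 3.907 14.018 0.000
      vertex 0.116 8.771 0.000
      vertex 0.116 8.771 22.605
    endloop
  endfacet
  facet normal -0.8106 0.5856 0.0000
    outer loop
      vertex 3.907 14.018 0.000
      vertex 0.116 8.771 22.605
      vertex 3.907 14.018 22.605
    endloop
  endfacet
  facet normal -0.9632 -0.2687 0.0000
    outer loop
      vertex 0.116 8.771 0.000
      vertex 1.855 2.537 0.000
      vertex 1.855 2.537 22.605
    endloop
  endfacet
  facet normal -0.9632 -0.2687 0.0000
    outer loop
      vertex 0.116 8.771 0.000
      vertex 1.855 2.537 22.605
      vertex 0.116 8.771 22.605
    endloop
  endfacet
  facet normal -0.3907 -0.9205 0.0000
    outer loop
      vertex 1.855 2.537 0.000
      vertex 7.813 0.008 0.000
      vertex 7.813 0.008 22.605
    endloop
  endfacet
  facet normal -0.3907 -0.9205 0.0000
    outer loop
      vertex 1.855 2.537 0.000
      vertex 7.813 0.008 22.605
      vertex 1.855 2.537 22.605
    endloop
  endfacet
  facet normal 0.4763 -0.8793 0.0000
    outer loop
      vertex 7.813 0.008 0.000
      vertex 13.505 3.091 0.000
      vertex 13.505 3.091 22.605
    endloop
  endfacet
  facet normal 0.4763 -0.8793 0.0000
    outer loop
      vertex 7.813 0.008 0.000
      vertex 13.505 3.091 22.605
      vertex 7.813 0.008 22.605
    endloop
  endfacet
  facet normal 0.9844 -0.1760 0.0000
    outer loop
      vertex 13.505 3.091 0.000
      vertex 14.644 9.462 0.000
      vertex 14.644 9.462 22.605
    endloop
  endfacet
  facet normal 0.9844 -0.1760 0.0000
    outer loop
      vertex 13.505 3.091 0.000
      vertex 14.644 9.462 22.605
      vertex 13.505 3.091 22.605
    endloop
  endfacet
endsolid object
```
; perimeter-only toolpath
G21 ; units = mm
G90 ; absolute positioning
G28 ; home
; layer 1
G0 Z2.826
G0 X14.644 Y9.462
G1 X10.372 Y14.325
G1 X3.907 Y14.018
G1 X0.116 Y8.771
G1 X1.855 Y2.537
G1 X7.813 Y0.008
G1 X13.505 Y3.091
G1 X14.644 Y9.462
; layer 2
G0 Z5.651
G0 X14.644 Y9.462
G1 X10.372 Y14.325
G1 X3.907 Y14.018
G1 X0.116 Y8.771
G1 X1.855 Y2.537
G1 X7.813 Y0.008
G1 X13.505 Y3.091
G1 X14.644 Y9.462
; layer 3
G0 Z8.477
G0 X14.644 Y9.462
G1 X10.372 Y14.325
G1 X3.907 Y14.018
G1 X0.116 Y8.771
G1 X1.855 Y2.537
G1 X7.813 Y0.008
G1 X13.505 Y3.091
G1 X14.644 Y9.462
; layer 4
G0 Z11.303
G0 X14.644 Y9.462
G1 X10.372 Y14.325
G1 X3.907 Y14.018
G1 X0.116 Y8.771
G1 X1.855 Y2.537
G1 X7.813 Y0.008
G1 X13.505 Y3.091
G1 X14.644 Y9.462
; layer 5
G0 Z14.128
G0 X14.644 Y9.462
G1 X10.372 Y14.325
G1 X3.907 Y14.018
G1 X0.116 Y8.771
G1 X1.855 Y2.537
G1 X7.813 Y0.008
G1 X13.505 Y3.091
G1 X14.644 Y9.462
; layer 6
G0 Z16.954
G0 X14.644 Y9.462
G1 X10.372 Y14.325
G1 X3.907 Y14.018
G1 X0.116 Y8.771
G1 X1.855 Y2.537
G1 X7.813 Y0.008
G1 X13.505 Y3.091
G1 X14.644 Y9.462
; layer 7
G0 Z19.779
G0 X14.644 Y9.462
G1 X10.372 Y14.325
G1 X3.907 Y14.018
G1 X0.116 Y8.771
G1 X1.855 Y2.537
G1 X7.813 Y0.008
G1 X13.505 Y3.091
G1 X14.644 Y9.462
; layer 8
G0 Z22.605
G0 X14.644 Y9.462
G1 X10.372 Y14.325
G1 X3.907 Y14.018
G1 X0.116 Y8.771
G1 X1.855 Y2.537
G1 X7.813 Y0.008
G1 X13.505 Y3.091
G1 X14.644 Y9.462
M2 ; end

The solid is a regular 7-sided prism (a cylinder approximated with 7 flat sides), circumscribed radius ≈ 7.46 mm, height ≈ 22.6 mm. Slicing at Δz = 2.826 mm — 8 equal slices spanning the solid's height, so layer i sits at z = i·h/8 — gives 8 non-empty perimeters. Each is a 7-segment closed polygon; G0 lifts to the layer z and rapids to the start vertex, then G1 traces the edges.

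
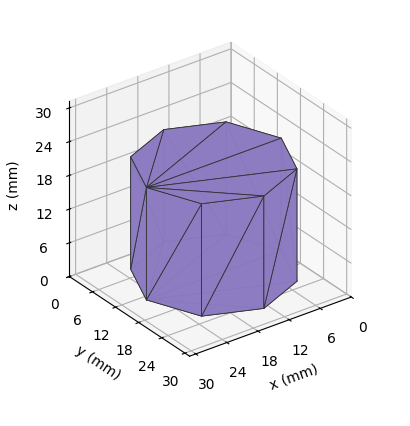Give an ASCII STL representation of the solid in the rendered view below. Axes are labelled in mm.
Reading the render: the shape is a regular 8-sided prism (a cylinder approximated with 8 flat sides), circumscribed radius ≈ 13 mm, height ≈ 20 mm (dimensions read to the nearest mm from the axis ticks). For the STL, each face is triangulated and given an outward normal.

solid part
  facet normal 0.0000 0.0000 -1.0000
    outer loop
      vertex 13.0 26.0 0.0
      vertex 22.2 22.2 0.0
      vertex 26.0 13.0 0.0
    endloop
  endfacet
  facet normal 0.0000 0.0000 -1.0000
    outer loop
      vertex 3.8 22.2 0.0
      vertex 13.0 26.0 0.0
      vertex 26.0 13.0 0.0
    endloop
  endfacet
  facet normal 0.0000 0.0000 -1.0000
    outer loop
      vertex 0.0 13.0 0.0
      vertex 3.8 22.2 0.0
      vertex 26.0 13.0 0.0
    endloop
  endfacet
  facet normal 0.0000 0.0000 -1.0000
    outer loop
      vertex 3.8 3.8 0.0
      vertex 0.0 13.0 0.0
      vertex 26.0 13.0 0.0
    endloop
  endfacet
  facet normal 0.0000 0.0000 -1.0000
    outer loop
      vertex 13.0 0.0 0.0
      vertex 3.8 3.8 0.0
      vertex 26.0 13.0 0.0
    endloop
  endfacet
  facet normal 0.0000 0.0000 -1.0000
    outer loop
      vertex 22.2 3.8 0.0
      vertex 13.0 0.0 0.0
      vertex 26.0 13.0 0.0
    endloop
  endfacet
  facet normal 0.0000 0.0000 1.0000
    outer loop
      vertex 26.0 13.0 20.0
      vertex 22.2 22.2 20.0
      vertex 13.0 26.0 20.0
    endloop
  endfacet
  facet normal 0.0000 0.0000 1.0000
    outer loop
      vertex 26.0 13.0 20.0
      vertex 13.0 26.0 20.0
      vertex 3.8 22.2 20.0
    endloop
  endfacet
  facet normal 0.0000 0.0000 1.0000
    outer loop
      vertex 26.0 13.0 20.0
      vertex 3.8 22.2 20.0
      vertex 0.0 13.0 20.0
    endloop
  endfacet
  facet normal 0.0000 0.0000 1.0000
    outer loop
      vertex 26.0 13.0 20.0
      vertex 0.0 13.0 20.0
      vertex 3.8 3.8 20.0
    endloop
  endfacet
  facet normal 0.0000 0.0000 1.0000
    outer loop
      vertex 26.0 13.0 20.0
      vertex 3.8 3.8 20.0
      vertex 13.0 0.0 20.0
    endloop
  endfacet
  facet normal 0.0000 0.0000 1.0000
    outer loop
      vertex 26.0 13.0 20.0
      vertex 13.0 0.0 20.0
      vertex 22.2 3.8 20.0
    endloop
  endfacet
  facet normal 0.9243 0.3818 0.0000
    outer loop
      vertex 26.0 13.0 0.0
      vertex 22.2 22.2 0.0
      vertex 22.2 22.2 20.0
    endloop
  endfacet
  facet normal 0.9243 0.3818 0.0000
    outer loop
      vertex 26.0 13.0 0.0
      vertex 22.2 22.2 20.0
      vertex 26.0 13.0 20.0
    endloop
  endfacet
  facet normal 0.3818 0.9243 0.0000
    outer loop
      vertex 22.2 22.2 0.0
      vertex 13.0 26.0 0.0
      vertex 13.0 26.0 20.0
    endloop
  endfacet
  facet normal 0.3818 0.9243 0.0000
    outer loop
      vertex 22.2 22.2 0.0
      vertex 13.0 26.0 20.0
      vertex 22.2 22.2 20.0
    endloop
  endfacet
  facet normal -0.3818 0.9243 0.0000
    outer loop
      vertex 13.0 26.0 0.0
      vertex 3.8 22.2 0.0
      vertex 3.8 22.2 20.0
    endloop
  endfacet
  facet normal -0.3818 0.9243 0.0000
    outer loop
      vertex 13.0 26.0 0.0
      vertex 3.8 22.2 20.0
      vertex 13.0 26.0 20.0
    endloop
  endfacet
  facet normal -0.9243 0.3818 0.0000
    outer loop
      vertex 3.8 22.2 0.0
      vertex 0.0 13.0 0.0
      vertex 0.0 13.0 20.0
    endloop
  endfacet
  facet normal -0.9243 0.3818 0.0000
    outer loop
      vertex 3.8 22.2 0.0
      vertex 0.0 13.0 20.0
      vertex 3.8 22.2 20.0
    endloop
  endfacet
  facet normal -0.9243 -0.3818 0.0000
    outer loop
      vertex 0.0 13.0 0.0
      vertex 3.8 3.8 0.0
      vertex 3.8 3.8 20.0
    endloop
  endfacet
  facet normal -0.9243 -0.3818 0.0000
    outer loop
      vertex 0.0 13.0 0.0
      vertex 3.8 3.8 20.0
      vertex 0.0 13.0 20.0
    endloop
  endfacet
  facet normal -0.3818 -0.9243 0.0000
    outer loop
      vertex 3.8 3.8 0.0
      vertex 13.0 0.0 0.0
      vertex 13.0 0.0 20.0
    endloop
  endfacet
  facet normal -0.3818 -0.9243 0.0000
    outer loop
      vertex 3.8 3.8 0.0
      vertex 13.0 0.0 20.0
      vertex 3.8 3.8 20.0
    endloop
  endfacet
  facet normal 0.3818 -0.9243 0.0000
    outer loop
      vertex 13.0 0.0 0.0
      vertex 22.2 3.8 0.0
      vertex 22.2 3.8 20.0
    endloop
  endfacet
  facet normal 0.3818 -0.9243 0.0000
    outer loop
      vertex 13.0 0.0 0.0
      vertex 22.2 3.8 20.0
      vertex 13.0 0.0 20.0
    endloop
  endfacet
  facet normal 0.9243 -0.3818 0.0000
    outer loop
      vertex 22.2 3.8 0.0
      vertex 26.0 13.0 0.0
      vertex 26.0 13.0 20.0
    endloop
  endfacet
  facet normal 0.9243 -0.3818 0.0000
    outer loop
      vertex 22.2 3.8 0.0
      vertex 26.0 13.0 20.0
      vertex 22.2 3.8 20.0
    endloop
  endfacet
endsolid part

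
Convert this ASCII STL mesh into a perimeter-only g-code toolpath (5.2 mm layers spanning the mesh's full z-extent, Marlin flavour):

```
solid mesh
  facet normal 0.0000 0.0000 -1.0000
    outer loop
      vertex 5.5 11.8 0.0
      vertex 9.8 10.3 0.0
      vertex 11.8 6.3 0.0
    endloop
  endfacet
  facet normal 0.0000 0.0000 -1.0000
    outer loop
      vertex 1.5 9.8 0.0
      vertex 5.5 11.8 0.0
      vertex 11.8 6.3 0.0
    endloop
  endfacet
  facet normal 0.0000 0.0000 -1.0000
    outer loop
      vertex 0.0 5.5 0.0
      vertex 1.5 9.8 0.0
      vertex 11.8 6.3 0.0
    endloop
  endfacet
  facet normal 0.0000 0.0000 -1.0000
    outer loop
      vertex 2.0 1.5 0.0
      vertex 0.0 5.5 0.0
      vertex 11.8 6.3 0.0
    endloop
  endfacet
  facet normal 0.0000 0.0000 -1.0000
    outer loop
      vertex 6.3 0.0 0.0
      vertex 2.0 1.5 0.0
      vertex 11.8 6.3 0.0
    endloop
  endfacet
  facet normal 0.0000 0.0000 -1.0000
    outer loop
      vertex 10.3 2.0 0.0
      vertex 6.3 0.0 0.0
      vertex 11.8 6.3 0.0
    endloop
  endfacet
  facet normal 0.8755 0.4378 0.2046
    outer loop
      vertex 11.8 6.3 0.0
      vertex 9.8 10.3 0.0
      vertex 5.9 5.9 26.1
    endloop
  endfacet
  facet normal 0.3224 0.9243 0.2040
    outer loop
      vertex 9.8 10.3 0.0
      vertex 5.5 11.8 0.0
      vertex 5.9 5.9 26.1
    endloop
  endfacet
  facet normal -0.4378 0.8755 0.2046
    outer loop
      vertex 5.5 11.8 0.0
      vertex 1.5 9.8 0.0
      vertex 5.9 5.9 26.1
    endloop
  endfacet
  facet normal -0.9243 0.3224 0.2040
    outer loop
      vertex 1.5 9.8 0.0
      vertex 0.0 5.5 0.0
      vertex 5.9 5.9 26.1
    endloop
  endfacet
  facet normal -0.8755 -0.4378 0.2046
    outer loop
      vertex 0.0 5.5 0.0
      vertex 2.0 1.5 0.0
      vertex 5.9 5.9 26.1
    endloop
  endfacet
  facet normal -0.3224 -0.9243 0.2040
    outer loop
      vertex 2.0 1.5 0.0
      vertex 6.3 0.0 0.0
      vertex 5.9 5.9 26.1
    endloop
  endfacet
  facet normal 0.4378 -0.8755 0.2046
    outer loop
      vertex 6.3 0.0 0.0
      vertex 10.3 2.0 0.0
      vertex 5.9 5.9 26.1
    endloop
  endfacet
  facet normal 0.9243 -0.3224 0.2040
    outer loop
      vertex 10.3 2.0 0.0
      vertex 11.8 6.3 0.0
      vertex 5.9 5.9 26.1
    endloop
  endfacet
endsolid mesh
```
; perimeter-only toolpath
G21 ; units = mm
G90 ; absolute positioning
G28 ; home
; layer 1
G0 Z5.2
G0 X10.6 Y6.2
G1 X9.0 Y9.4
G1 X5.6 Y10.6
G1 X2.4 Y9.0
G1 X1.2 Y5.6
G1 X2.8 Y2.4
G1 X6.2 Y1.2
G1 X9.4 Y2.8
G1 X10.6 Y6.2
; layer 2
G0 Z10.4
G0 X9.4 Y6.1
G1 X8.2 Y8.5
G1 X5.7 Y9.4
G1 X3.3 Y8.2
G1 X2.4 Y5.7
G1 X3.6 Y3.3
G1 X6.1 Y2.4
G1 X8.5 Y3.6
G1 X9.4 Y6.1
; layer 3
G0 Z15.7
G0 X8.3 Y6.1
G1 X7.5 Y7.7
G1 X5.7 Y8.3
G1 X4.1 Y7.5
G1 X3.5 Y5.7
G1 X4.3 Y4.1
G1 X6.1 Y3.5
G1 X7.7 Y4.3
G1 X8.3 Y6.1
; layer 4
G0 Z20.9
G0 X7.1 Y6.0
G1 X6.7 Y6.8
G1 X5.8 Y7.1
G1 X5.0 Y6.7
G1 X4.7 Y5.8
G1 X5.1 Y5.0
G1 X6.0 Y4.7
G1 X6.8 Y5.1
G1 X7.1 Y6.0
M2 ; end

The solid is a regular 8-sided pyramid, base circumscribed radius ≈ 5.9 mm, apex at z ≈ 26.1 mm. Slicing at Δz = 5.2 mm — 5 equal slices spanning the solid's height, so layer i sits at z = i·h/5 — gives 4 non-empty perimeters. Each is a 8-segment closed polygon; G0 lifts to the layer z and rapids to the start vertex, then G1 traces the edges. The cross-section shrinks linearly with z (the slice at the apex is degenerate and omitted).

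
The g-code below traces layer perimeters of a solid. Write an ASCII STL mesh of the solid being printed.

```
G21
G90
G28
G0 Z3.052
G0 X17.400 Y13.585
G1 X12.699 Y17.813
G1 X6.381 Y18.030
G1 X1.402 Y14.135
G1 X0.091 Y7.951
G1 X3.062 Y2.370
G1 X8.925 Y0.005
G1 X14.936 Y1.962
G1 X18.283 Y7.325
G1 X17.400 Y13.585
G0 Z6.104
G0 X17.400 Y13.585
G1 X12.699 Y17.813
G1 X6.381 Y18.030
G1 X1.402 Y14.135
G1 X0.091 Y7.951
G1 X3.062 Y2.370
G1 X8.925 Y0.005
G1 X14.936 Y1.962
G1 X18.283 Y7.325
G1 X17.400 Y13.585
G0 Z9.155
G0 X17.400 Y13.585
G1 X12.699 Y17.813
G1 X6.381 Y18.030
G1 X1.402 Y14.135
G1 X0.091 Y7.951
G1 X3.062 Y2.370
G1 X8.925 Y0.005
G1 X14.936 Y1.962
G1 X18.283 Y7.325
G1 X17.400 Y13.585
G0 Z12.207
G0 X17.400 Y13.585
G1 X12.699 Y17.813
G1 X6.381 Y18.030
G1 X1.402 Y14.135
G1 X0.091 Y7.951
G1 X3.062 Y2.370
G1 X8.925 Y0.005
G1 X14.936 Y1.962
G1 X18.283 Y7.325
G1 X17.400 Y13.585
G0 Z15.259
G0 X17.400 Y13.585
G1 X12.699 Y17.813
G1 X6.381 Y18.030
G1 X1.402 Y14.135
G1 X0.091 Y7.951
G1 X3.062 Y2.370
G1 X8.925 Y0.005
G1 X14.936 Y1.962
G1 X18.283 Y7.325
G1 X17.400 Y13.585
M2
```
solid part
  facet normal 0.0000 0.0000 -1.0000
    outer loop
      vertex 6.381 18.030 0.000
      vertex 12.699 17.813 0.000
      vertex 17.400 13.585 0.000
    endloop
  endfacet
  facet normal 0.0000 0.0000 -1.0000
    outer loop
      vertex 1.402 14.135 0.000
      vertex 6.381 18.030 0.000
      vertex 17.400 13.585 0.000
    endloop
  endfacet
  facet normal 0.0000 0.0000 -1.0000
    outer loop
      vertex 0.091 7.951 0.000
      vertex 1.402 14.135 0.000
      vertex 17.400 13.585 0.000
    endloop
  endfacet
  facet normal 0.0000 0.0000 -1.0000
    outer loop
      vertex 3.062 2.370 0.000
      vertex 0.091 7.951 0.000
      vertex 17.400 13.585 0.000
    endloop
  endfacet
  facet normal 0.0000 0.0000 -1.0000
    outer loop
      vertex 8.925 0.005 0.000
      vertex 3.062 2.370 0.000
      vertex 17.400 13.585 0.000
    endloop
  endfacet
  facet normal 0.0000 0.0000 -1.0000
    outer loop
      vertex 14.936 1.962 0.000
      vertex 8.925 0.005 0.000
      vertex 17.400 13.585 0.000
    endloop
  endfacet
  facet normal 0.0000 0.0000 -1.0000
    outer loop
      vertex 18.283 7.325 0.000
      vertex 14.936 1.962 0.000
      vertex 17.400 13.585 0.000
    endloop
  endfacet
  facet normal 0.0000 0.0000 1.0000
    outer loop
      vertex 17.400 13.585 15.259
      vertex 12.699 17.813 15.259
      vertex 6.381 18.030 15.259
    endloop
  endfacet
  facet normal 0.0000 0.0000 1.0000
    outer loop
      vertex 17.400 13.585 15.259
      vertex 6.381 18.030 15.259
      vertex 1.402 14.135 15.259
    endloop
  endfacet
  facet normal 0.0000 0.0000 1.0000
    outer loop
      vertex 17.400 13.585 15.259
      vertex 1.402 14.135 15.259
      vertex 0.091 7.951 15.259
    endloop
  endfacet
  facet normal 0.0000 0.0000 1.0000
    outer loop
      vertex 17.400 13.585 15.259
      vertex 0.091 7.951 15.259
      vertex 3.062 2.370 15.259
    endloop
  endfacet
  facet normal 0.0000 0.0000 1.0000
    outer loop
      vertex 17.400 13.585 15.259
      vertex 3.062 2.370 15.259
      vertex 8.925 0.005 15.259
    endloop
  endfacet
  facet normal 0.0000 0.0000 1.0000
    outer loop
      vertex 17.400 13.585 15.259
      vertex 8.925 0.005 15.259
      vertex 14.936 1.962 15.259
    endloop
  endfacet
  facet normal 0.0000 0.0000 1.0000
    outer loop
      vertex 17.400 13.585 15.259
      vertex 14.936 1.962 15.259
      vertex 18.283 7.325 15.259
    endloop
  endfacet
  facet normal 0.6687 0.7435 0.0000
    outer loop
      vertex 17.400 13.585 0.000
      vertex 12.699 17.813 0.000
      vertex 12.699 17.813 15.259
    endloop
  endfacet
  facet normal 0.6687 0.7435 0.0000
    outer loop
      vertex 17.400 13.585 0.000
      vertex 12.699 17.813 15.259
      vertex 17.400 13.585 15.259
    endloop
  endfacet
  facet normal 0.0343 0.9994 0.0000
    outer loop
      vertex 12.699 17.813 0.000
      vertex 6.381 18.030 0.000
      vertex 6.381 18.030 15.259
    endloop
  endfacet
  facet normal 0.0343 0.9994 0.0000
    outer loop
      vertex 12.699 17.813 0.000
      vertex 6.381 18.030 15.259
      vertex 12.699 17.813 15.259
    endloop
  endfacet
  facet normal -0.6162 0.7876 0.0000
    outer loop
      vertex 6.381 18.030 0.000
      vertex 1.402 14.135 0.000
      vertex 1.402 14.135 15.259
    endloop
  endfacet
  facet normal -0.6162 0.7876 0.0000
    outer loop
      vertex 6.381 18.030 0.000
      vertex 1.402 14.135 15.259
      vertex 6.381 18.030 15.259
    endloop
  endfacet
  facet normal -0.9783 0.2074 0.0000
    outer loop
      vertex 1.402 14.135 0.000
      vertex 0.091 7.951 0.000
      vertex 0.091 7.951 15.259
    endloop
  endfacet
  facet normal -0.9783 0.2074 0.0000
    outer loop
      vertex 1.402 14.135 0.000
      vertex 0.091 7.951 15.259
      vertex 1.402 14.135 15.259
    endloop
  endfacet
  facet normal -0.8827 -0.4699 0.0000
    outer loop
      vertex 0.091 7.951 0.000
      vertex 3.062 2.370 0.000
      vertex 3.062 2.370 15.259
    endloop
  endfacet
  facet normal -0.8827 -0.4699 0.0000
    outer loop
      vertex 0.091 7.951 0.000
      vertex 3.062 2.370 15.259
      vertex 0.091 7.951 15.259
    endloop
  endfacet
  facet normal -0.3741 -0.9274 0.0000
    outer loop
      vertex 3.062 2.370 0.000
      vertex 8.925 0.005 0.000
      vertex 8.925 0.005 15.259
    endloop
  endfacet
  facet normal -0.3741 -0.9274 0.0000
    outer loop
      vertex 3.062 2.370 0.000
      vertex 8.925 0.005 15.259
      vertex 3.062 2.370 15.259
    endloop
  endfacet
  facet normal 0.3096 -0.9509 0.0000
    outer loop
      vertex 8.925 0.005 0.000
      vertex 14.936 1.962 0.000
      vertex 14.936 1.962 15.259
    endloop
  endfacet
  facet normal 0.3096 -0.9509 0.0000
    outer loop
      vertex 8.925 0.005 0.000
      vertex 14.936 1.962 15.259
      vertex 8.925 0.005 15.259
    endloop
  endfacet
  facet normal 0.8483 -0.5294 0.0000
    outer loop
      vertex 14.936 1.962 0.000
      vertex 18.283 7.325 0.000
      vertex 18.283 7.325 15.259
    endloop
  endfacet
  facet normal 0.8483 -0.5294 0.0000
    outer loop
      vertex 14.936 1.962 0.000
      vertex 18.283 7.325 15.259
      vertex 14.936 1.962 15.259
    endloop
  endfacet
  facet normal 0.9902 0.1397 0.0000
    outer loop
      vertex 18.283 7.325 0.000
      vertex 17.400 13.585 0.000
      vertex 17.400 13.585 15.259
    endloop
  endfacet
  facet normal 0.9902 0.1397 0.0000
    outer loop
      vertex 18.283 7.325 0.000
      vertex 17.400 13.585 15.259
      vertex 18.283 7.325 15.259
    endloop
  endfacet
endsolid part

The G0 Z moves step by Δz≈3.052 mm. Every layer's G1 loop is the same polygon, so the solid is a straight extrusion of it from z=0 to z≈15.3. Closing with flat bottom and top caps and triangulating gives 32 facets — a regular 9-sided prism (a cylinder approximated with 9 flat sides), circumscribed radius ≈ 9.24 mm, height ≈ 15.3 mm.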